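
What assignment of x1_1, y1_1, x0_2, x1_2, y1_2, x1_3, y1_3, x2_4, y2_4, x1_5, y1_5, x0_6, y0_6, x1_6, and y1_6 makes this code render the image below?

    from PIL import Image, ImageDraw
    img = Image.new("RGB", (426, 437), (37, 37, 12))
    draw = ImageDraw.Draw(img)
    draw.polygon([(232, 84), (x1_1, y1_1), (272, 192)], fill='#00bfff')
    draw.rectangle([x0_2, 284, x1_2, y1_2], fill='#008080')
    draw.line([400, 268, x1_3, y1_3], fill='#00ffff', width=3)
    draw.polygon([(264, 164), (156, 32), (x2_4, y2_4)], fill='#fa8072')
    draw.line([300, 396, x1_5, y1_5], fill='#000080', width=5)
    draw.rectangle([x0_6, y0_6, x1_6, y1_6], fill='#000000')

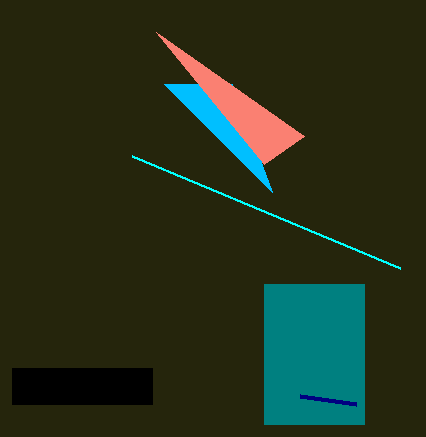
x1_1 = 164; y1_1 = 84; x0_2 = 264; x1_2 = 364; y1_2 = 424; x1_3 = 132; y1_3 = 156; x2_4 = 304; y2_4 = 136; x1_5 = 356; y1_5 = 404; x0_6 = 12; y0_6 = 368; x1_6 = 152; y1_6 = 404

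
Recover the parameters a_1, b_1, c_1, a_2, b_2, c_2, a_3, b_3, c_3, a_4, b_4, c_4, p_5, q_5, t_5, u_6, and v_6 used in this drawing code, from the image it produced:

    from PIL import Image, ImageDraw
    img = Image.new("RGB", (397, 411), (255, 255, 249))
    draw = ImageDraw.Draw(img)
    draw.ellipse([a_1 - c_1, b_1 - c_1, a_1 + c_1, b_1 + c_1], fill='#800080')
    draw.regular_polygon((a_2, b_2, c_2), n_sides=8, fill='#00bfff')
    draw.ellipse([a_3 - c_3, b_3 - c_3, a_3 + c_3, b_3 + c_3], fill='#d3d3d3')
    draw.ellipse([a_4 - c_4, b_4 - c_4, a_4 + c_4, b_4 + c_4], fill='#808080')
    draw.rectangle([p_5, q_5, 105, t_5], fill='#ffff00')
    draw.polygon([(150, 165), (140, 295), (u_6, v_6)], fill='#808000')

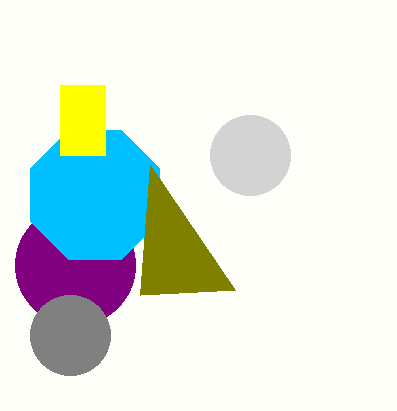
a_1 = 75; b_1 = 265; c_1 = 60; a_2 = 95; b_2 = 195; c_2 = 70; a_3 = 250; b_3 = 155; c_3 = 40; a_4 = 70; b_4 = 335; c_4 = 40; p_5 = 60; q_5 = 85; t_5 = 155; u_6 = 235; v_6 = 290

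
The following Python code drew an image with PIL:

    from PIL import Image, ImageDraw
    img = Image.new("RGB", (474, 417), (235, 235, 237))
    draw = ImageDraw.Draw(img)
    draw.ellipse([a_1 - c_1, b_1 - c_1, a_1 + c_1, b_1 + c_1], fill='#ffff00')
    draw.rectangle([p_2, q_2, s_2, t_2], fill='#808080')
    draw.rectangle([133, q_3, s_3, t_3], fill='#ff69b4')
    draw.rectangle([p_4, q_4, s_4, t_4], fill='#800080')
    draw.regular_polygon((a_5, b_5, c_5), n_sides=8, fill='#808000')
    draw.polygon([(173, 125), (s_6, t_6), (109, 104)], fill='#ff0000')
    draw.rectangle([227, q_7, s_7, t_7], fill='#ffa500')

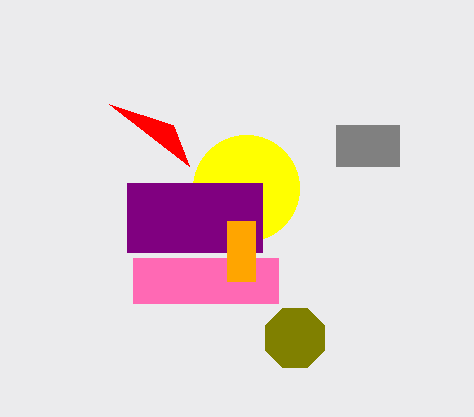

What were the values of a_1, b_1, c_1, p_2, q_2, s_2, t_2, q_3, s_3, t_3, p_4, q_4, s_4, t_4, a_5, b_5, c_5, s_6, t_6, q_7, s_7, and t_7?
a_1 = 246
b_1 = 188
c_1 = 53
p_2 = 336
q_2 = 125
s_2 = 399
t_2 = 166
q_3 = 258
s_3 = 278
t_3 = 303
p_4 = 127
q_4 = 183
s_4 = 262
t_4 = 252
a_5 = 295
b_5 = 338
c_5 = 32
s_6 = 189
t_6 = 166
q_7 = 221
s_7 = 255
t_7 = 281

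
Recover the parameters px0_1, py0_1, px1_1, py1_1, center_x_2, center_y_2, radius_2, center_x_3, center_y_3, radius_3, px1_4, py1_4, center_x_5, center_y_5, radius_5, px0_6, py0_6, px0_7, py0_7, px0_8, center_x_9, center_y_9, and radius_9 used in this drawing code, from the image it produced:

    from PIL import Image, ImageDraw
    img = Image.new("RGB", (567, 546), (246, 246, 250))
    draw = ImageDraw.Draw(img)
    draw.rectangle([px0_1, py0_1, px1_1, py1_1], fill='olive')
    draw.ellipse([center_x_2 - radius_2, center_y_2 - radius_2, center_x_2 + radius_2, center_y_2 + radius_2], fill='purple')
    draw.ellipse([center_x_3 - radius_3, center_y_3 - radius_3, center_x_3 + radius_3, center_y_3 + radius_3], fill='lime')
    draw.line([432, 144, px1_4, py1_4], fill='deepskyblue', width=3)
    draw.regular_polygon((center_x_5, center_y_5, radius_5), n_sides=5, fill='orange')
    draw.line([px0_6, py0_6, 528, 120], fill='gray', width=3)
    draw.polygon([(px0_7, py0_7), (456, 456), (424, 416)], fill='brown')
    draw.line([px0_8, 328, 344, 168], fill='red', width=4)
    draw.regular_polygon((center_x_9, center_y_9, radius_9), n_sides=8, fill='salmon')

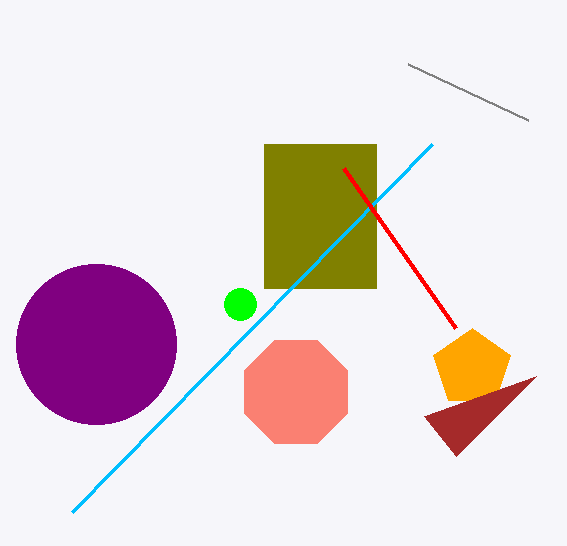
px0_1 = 264, py0_1 = 144, px1_1 = 376, py1_1 = 288, center_x_2 = 96, center_y_2 = 344, radius_2 = 80, center_x_3 = 240, center_y_3 = 304, radius_3 = 16, px1_4 = 72, py1_4 = 512, center_x_5 = 472, center_y_5 = 368, radius_5 = 40, px0_6 = 408, py0_6 = 64, px0_7 = 536, py0_7 = 376, px0_8 = 456, center_x_9 = 296, center_y_9 = 392, radius_9 = 56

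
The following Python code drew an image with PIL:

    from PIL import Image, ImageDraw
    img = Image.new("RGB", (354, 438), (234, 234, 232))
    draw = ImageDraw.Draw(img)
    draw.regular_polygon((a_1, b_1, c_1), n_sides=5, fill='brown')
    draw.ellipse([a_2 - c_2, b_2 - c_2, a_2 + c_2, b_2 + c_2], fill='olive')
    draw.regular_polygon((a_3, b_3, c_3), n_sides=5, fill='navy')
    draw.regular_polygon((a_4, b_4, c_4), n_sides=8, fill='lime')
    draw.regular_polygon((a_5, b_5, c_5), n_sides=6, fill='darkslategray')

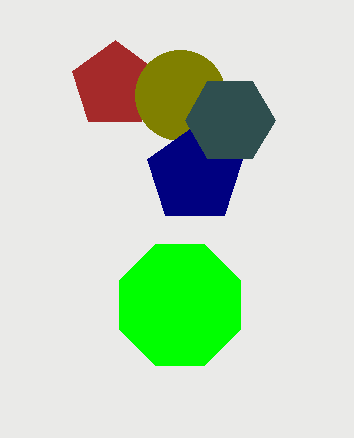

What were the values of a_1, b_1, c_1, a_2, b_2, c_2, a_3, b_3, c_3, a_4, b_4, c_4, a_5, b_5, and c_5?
a_1 = 115; b_1 = 85; c_1 = 45; a_2 = 180; b_2 = 95; c_2 = 45; a_3 = 195; b_3 = 175; c_3 = 50; a_4 = 180; b_4 = 305; c_4 = 65; a_5 = 230; b_5 = 120; c_5 = 45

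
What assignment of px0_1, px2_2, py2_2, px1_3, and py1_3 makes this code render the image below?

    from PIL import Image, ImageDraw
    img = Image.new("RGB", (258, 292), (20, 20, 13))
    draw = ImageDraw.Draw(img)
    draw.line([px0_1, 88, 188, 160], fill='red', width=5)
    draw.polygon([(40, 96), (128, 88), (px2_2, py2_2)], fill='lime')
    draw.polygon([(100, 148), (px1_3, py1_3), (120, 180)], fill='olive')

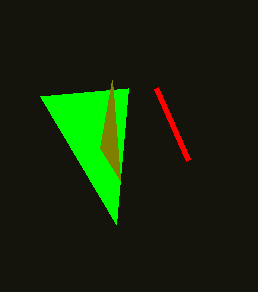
px0_1 = 156, px2_2 = 116, py2_2 = 224, px1_3 = 112, py1_3 = 80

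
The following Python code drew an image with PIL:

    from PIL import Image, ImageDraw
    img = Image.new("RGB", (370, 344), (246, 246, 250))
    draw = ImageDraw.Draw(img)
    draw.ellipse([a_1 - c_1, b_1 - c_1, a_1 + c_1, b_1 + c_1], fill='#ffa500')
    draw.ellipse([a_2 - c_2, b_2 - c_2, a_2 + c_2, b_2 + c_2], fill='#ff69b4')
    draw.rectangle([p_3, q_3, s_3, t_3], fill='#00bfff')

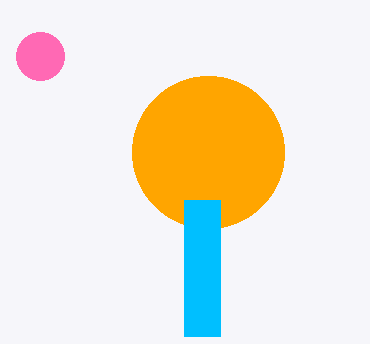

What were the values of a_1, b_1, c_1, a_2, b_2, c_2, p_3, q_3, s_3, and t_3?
a_1 = 208; b_1 = 152; c_1 = 76; a_2 = 40; b_2 = 56; c_2 = 24; p_3 = 184; q_3 = 200; s_3 = 220; t_3 = 336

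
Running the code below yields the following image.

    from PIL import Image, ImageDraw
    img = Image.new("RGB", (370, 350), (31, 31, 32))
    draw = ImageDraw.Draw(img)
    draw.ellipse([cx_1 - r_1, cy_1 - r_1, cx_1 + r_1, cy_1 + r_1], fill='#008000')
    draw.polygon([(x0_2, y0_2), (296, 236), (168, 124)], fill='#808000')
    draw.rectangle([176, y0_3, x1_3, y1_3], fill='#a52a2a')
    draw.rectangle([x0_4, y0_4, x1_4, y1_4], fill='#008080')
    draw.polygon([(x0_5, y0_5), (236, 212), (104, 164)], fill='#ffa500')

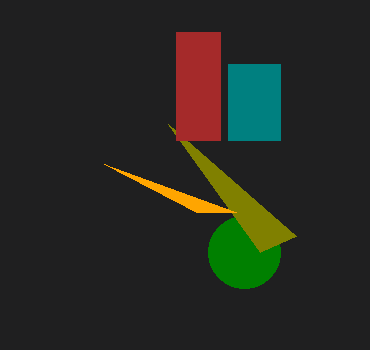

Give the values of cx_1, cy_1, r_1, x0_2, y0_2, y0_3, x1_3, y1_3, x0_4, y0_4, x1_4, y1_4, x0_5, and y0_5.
cx_1 = 244
cy_1 = 252
r_1 = 36
x0_2 = 260
y0_2 = 252
y0_3 = 32
x1_3 = 220
y1_3 = 140
x0_4 = 228
y0_4 = 64
x1_4 = 280
y1_4 = 140
x0_5 = 196
y0_5 = 212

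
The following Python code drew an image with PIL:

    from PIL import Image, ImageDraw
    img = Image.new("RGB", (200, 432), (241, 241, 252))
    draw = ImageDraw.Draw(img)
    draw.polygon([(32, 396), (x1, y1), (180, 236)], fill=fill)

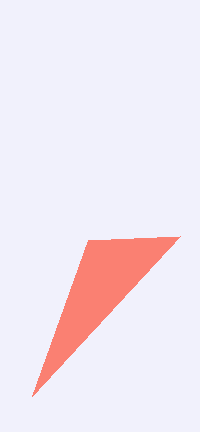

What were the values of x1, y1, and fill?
x1 = 88
y1 = 240
fill = 'salmon'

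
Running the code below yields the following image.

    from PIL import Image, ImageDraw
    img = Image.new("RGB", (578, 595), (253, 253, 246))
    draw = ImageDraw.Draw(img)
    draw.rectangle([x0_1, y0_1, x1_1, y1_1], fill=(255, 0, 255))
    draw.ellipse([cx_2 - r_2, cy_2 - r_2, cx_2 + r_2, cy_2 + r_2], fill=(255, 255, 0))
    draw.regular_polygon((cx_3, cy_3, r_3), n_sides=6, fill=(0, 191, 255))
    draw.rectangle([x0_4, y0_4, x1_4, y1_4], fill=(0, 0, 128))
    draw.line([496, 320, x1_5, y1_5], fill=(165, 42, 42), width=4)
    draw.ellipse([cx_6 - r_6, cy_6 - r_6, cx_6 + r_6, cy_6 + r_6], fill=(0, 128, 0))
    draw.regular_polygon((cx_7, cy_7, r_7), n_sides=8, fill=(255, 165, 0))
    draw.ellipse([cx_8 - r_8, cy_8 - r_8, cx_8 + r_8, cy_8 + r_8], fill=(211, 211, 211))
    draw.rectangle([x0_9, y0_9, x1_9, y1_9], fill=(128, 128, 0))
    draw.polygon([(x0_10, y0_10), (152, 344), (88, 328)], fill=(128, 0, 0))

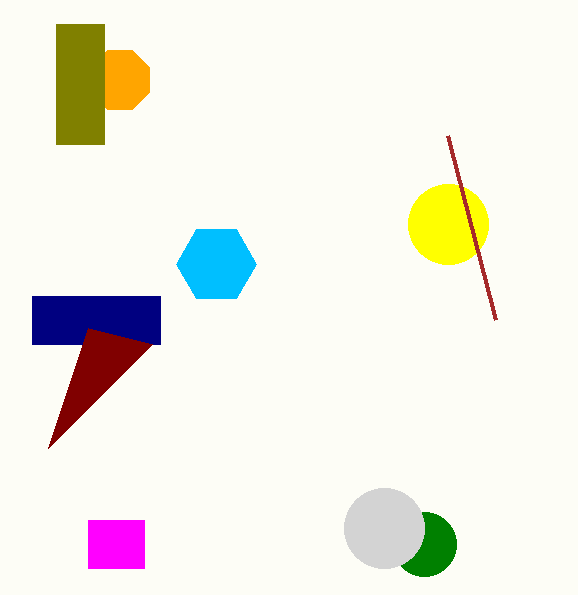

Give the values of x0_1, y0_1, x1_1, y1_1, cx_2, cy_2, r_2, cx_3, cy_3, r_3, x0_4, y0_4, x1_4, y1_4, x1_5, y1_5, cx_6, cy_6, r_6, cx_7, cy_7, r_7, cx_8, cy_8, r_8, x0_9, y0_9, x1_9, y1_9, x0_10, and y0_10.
x0_1 = 88
y0_1 = 520
x1_1 = 144
y1_1 = 568
cx_2 = 448
cy_2 = 224
r_2 = 40
cx_3 = 216
cy_3 = 264
r_3 = 40
x0_4 = 32
y0_4 = 296
x1_4 = 160
y1_4 = 344
x1_5 = 448
y1_5 = 136
cx_6 = 424
cy_6 = 544
r_6 = 32
cx_7 = 120
cy_7 = 80
r_7 = 32
cx_8 = 384
cy_8 = 528
r_8 = 40
x0_9 = 56
y0_9 = 24
x1_9 = 104
y1_9 = 144
x0_10 = 48
y0_10 = 448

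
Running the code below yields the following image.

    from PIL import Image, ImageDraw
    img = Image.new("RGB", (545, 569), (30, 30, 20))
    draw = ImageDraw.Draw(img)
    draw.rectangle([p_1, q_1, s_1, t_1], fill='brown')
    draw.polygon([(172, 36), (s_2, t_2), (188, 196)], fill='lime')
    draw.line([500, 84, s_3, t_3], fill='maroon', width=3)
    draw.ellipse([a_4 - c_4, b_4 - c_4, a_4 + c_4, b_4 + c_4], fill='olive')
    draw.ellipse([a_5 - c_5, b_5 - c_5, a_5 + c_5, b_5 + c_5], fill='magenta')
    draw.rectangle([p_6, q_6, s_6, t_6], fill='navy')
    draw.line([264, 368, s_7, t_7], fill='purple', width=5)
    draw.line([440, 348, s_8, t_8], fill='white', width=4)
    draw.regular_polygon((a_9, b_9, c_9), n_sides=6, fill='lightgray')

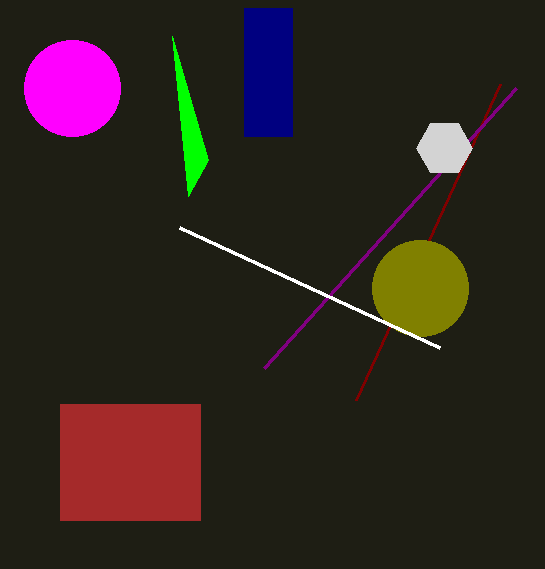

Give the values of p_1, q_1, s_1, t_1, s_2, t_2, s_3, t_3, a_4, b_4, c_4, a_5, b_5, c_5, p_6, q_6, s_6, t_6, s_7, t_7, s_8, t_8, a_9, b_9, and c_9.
p_1 = 60
q_1 = 404
s_1 = 200
t_1 = 520
s_2 = 208
t_2 = 160
s_3 = 356
t_3 = 400
a_4 = 420
b_4 = 288
c_4 = 48
a_5 = 72
b_5 = 88
c_5 = 48
p_6 = 244
q_6 = 8
s_6 = 292
t_6 = 136
s_7 = 516
t_7 = 88
s_8 = 180
t_8 = 228
a_9 = 444
b_9 = 148
c_9 = 28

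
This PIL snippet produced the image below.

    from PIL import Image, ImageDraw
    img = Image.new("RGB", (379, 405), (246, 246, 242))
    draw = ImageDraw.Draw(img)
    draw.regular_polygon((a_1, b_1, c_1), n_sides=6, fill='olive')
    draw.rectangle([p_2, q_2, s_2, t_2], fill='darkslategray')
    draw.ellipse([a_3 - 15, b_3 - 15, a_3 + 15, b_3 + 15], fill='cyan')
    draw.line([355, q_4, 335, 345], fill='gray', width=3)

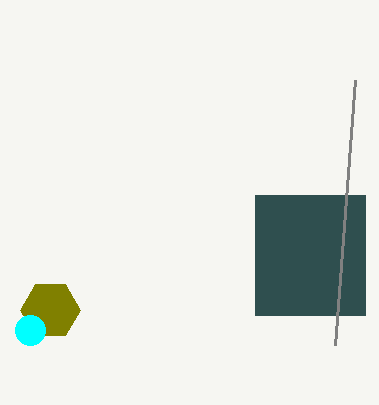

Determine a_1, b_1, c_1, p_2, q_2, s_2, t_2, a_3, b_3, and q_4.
a_1 = 50; b_1 = 310; c_1 = 30; p_2 = 255; q_2 = 195; s_2 = 365; t_2 = 315; a_3 = 30; b_3 = 330; q_4 = 80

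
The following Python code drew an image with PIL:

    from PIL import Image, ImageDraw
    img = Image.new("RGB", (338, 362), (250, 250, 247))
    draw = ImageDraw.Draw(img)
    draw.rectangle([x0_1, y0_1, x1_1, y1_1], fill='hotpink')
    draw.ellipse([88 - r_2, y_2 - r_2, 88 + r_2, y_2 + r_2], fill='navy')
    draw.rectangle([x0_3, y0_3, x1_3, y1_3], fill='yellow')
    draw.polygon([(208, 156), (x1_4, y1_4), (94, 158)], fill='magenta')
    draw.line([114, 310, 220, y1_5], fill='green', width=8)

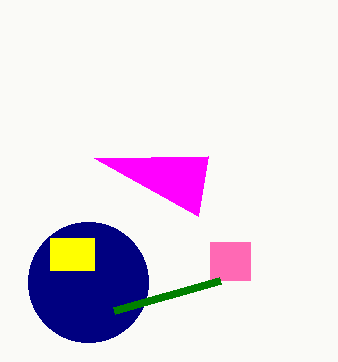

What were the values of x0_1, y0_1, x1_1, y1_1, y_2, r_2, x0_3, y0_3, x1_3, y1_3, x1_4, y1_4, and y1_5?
x0_1 = 210; y0_1 = 242; x1_1 = 250; y1_1 = 280; y_2 = 282; r_2 = 60; x0_3 = 50; y0_3 = 238; x1_3 = 94; y1_3 = 270; x1_4 = 198; y1_4 = 216; y1_5 = 280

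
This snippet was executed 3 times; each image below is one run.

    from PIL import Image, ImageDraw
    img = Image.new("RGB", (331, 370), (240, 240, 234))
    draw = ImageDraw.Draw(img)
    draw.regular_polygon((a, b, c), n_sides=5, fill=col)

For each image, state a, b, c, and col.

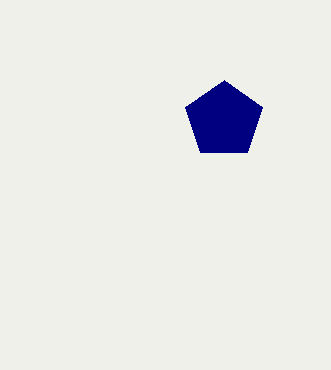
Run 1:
a = 224; b = 120; c = 40; col = 'navy'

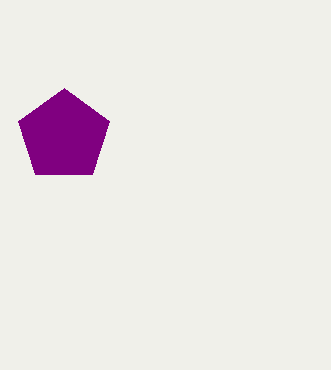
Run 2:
a = 64, b = 136, c = 48, col = 'purple'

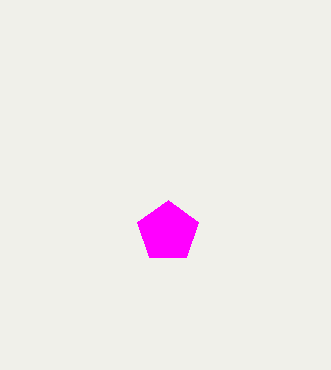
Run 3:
a = 168; b = 232; c = 32; col = 'magenta'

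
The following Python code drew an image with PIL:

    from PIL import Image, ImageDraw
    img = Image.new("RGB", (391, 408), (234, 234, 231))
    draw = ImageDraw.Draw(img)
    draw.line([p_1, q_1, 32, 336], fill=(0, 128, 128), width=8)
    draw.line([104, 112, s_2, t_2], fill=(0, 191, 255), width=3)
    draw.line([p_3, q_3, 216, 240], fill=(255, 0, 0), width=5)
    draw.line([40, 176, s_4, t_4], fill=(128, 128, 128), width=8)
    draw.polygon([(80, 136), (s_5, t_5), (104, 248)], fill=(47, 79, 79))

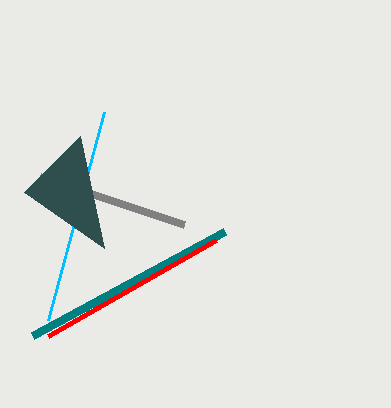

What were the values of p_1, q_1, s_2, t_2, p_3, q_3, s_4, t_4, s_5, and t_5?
p_1 = 224; q_1 = 232; s_2 = 48; t_2 = 320; p_3 = 48; q_3 = 336; s_4 = 184; t_4 = 224; s_5 = 24; t_5 = 192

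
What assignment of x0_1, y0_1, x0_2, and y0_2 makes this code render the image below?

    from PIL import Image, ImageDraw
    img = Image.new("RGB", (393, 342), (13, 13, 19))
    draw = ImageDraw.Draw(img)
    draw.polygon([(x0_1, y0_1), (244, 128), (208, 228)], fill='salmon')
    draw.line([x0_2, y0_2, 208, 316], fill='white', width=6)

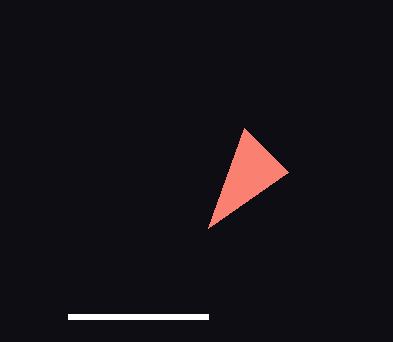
x0_1 = 288; y0_1 = 172; x0_2 = 68; y0_2 = 316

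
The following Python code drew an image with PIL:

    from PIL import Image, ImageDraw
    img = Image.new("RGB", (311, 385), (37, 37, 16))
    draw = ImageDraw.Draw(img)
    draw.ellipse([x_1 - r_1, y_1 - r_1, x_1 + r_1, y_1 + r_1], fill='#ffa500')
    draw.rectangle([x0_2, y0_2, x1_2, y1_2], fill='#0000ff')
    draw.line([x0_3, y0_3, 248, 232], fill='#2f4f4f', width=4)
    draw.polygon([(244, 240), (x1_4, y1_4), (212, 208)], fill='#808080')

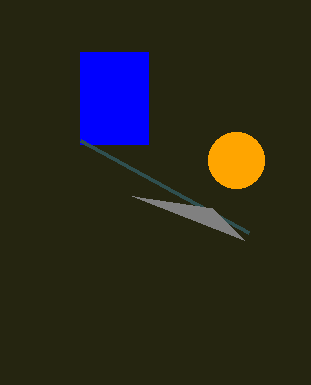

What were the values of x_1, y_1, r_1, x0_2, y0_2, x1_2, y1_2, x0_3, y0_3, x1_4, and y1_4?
x_1 = 236, y_1 = 160, r_1 = 28, x0_2 = 80, y0_2 = 52, x1_2 = 148, y1_2 = 144, x0_3 = 80, y0_3 = 140, x1_4 = 132, y1_4 = 196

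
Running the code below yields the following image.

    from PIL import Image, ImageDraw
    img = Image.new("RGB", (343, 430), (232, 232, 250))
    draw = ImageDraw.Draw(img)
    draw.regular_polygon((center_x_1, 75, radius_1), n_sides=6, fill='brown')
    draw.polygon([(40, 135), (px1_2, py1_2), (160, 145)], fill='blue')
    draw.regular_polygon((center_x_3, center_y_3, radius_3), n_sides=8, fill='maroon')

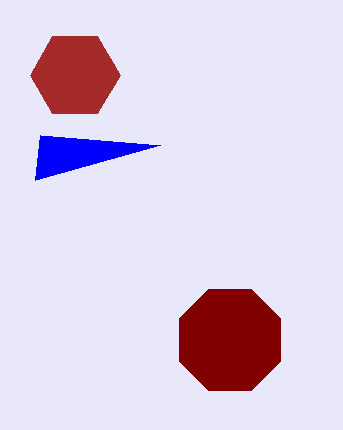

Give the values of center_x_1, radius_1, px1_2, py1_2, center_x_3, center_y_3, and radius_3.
center_x_1 = 75; radius_1 = 45; px1_2 = 35; py1_2 = 180; center_x_3 = 230; center_y_3 = 340; radius_3 = 55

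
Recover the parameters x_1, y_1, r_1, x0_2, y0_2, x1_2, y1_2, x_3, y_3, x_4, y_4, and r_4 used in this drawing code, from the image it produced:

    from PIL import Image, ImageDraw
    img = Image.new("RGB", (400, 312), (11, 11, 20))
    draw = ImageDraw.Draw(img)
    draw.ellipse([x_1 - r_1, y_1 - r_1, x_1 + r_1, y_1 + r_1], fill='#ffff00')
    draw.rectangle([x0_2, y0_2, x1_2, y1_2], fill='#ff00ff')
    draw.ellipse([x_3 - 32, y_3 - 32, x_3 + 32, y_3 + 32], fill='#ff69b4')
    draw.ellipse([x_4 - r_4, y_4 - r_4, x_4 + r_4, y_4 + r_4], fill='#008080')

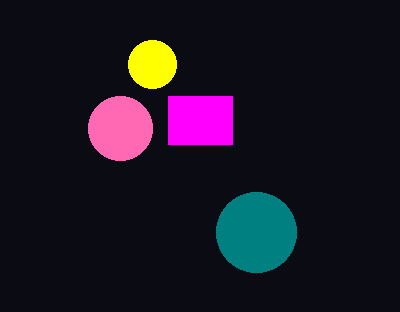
x_1 = 152; y_1 = 64; r_1 = 24; x0_2 = 168; y0_2 = 96; x1_2 = 232; y1_2 = 144; x_3 = 120; y_3 = 128; x_4 = 256; y_4 = 232; r_4 = 40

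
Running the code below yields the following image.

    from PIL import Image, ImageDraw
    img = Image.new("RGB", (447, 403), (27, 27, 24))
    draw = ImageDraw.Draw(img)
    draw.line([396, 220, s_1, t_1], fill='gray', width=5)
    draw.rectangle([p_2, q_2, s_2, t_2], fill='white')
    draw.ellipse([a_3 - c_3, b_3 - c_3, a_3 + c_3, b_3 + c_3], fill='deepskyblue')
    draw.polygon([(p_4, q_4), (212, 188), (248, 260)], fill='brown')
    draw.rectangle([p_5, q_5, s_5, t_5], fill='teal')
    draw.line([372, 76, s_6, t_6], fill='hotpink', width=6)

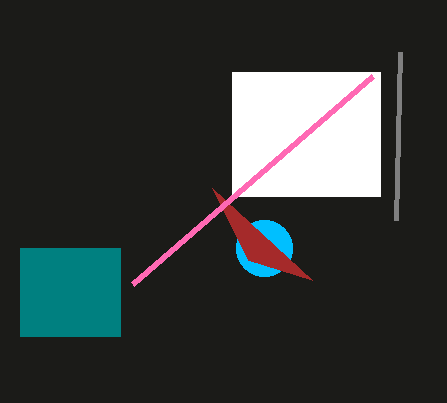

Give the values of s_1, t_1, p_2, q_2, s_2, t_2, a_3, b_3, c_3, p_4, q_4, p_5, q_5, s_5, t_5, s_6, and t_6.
s_1 = 400
t_1 = 52
p_2 = 232
q_2 = 72
s_2 = 380
t_2 = 196
a_3 = 264
b_3 = 248
c_3 = 28
p_4 = 312
q_4 = 280
p_5 = 20
q_5 = 248
s_5 = 120
t_5 = 336
s_6 = 132
t_6 = 284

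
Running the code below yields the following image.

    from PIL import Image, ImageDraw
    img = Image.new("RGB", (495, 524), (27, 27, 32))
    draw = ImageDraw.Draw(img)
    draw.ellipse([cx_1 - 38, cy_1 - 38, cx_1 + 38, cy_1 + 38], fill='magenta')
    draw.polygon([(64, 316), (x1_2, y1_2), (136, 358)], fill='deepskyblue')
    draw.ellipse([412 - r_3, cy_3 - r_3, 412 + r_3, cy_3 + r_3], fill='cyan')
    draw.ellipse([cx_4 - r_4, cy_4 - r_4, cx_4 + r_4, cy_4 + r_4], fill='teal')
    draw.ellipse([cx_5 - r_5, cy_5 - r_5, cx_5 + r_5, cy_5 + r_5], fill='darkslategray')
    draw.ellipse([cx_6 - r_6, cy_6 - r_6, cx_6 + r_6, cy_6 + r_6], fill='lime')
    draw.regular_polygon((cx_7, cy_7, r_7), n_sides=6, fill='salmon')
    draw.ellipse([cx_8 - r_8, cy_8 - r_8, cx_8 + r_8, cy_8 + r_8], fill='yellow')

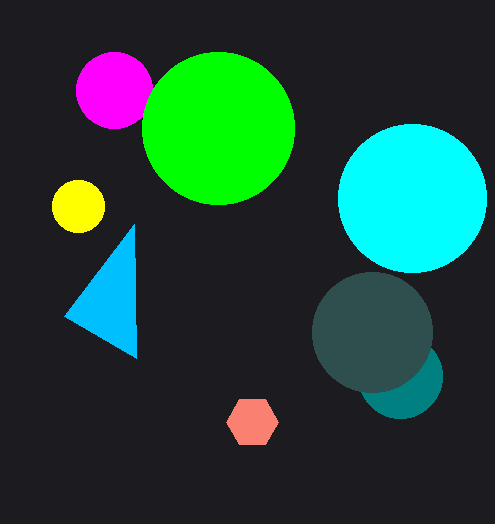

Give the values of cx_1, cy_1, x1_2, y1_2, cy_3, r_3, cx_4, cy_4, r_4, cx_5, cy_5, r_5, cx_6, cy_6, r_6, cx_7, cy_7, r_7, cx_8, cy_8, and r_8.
cx_1 = 114; cy_1 = 90; x1_2 = 134; y1_2 = 224; cy_3 = 198; r_3 = 74; cx_4 = 400; cy_4 = 376; r_4 = 42; cx_5 = 372; cy_5 = 332; r_5 = 60; cx_6 = 218; cy_6 = 128; r_6 = 76; cx_7 = 252; cy_7 = 422; r_7 = 26; cx_8 = 78; cy_8 = 206; r_8 = 26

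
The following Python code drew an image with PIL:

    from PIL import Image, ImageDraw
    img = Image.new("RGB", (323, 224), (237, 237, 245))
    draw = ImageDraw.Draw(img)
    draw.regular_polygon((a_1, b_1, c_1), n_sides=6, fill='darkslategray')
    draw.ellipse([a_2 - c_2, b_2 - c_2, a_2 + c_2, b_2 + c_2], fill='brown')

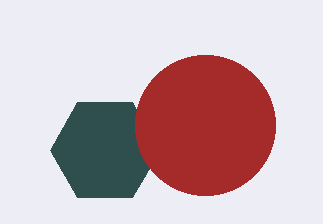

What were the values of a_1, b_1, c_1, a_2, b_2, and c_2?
a_1 = 105
b_1 = 150
c_1 = 55
a_2 = 205
b_2 = 125
c_2 = 70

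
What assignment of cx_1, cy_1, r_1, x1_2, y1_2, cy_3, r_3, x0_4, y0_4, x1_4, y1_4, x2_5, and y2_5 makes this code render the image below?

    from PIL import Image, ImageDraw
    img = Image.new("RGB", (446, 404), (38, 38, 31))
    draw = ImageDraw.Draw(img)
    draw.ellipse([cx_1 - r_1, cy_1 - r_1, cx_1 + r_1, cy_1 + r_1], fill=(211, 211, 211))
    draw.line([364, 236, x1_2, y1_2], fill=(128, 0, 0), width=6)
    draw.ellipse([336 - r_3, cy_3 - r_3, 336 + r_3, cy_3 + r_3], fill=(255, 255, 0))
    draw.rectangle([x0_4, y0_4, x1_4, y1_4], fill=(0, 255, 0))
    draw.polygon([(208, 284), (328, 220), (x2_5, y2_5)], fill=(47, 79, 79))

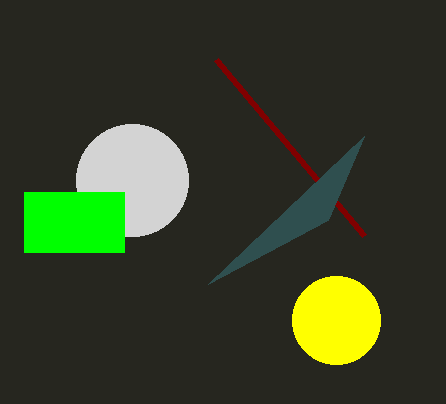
cx_1 = 132, cy_1 = 180, r_1 = 56, x1_2 = 216, y1_2 = 60, cy_3 = 320, r_3 = 44, x0_4 = 24, y0_4 = 192, x1_4 = 124, y1_4 = 252, x2_5 = 364, y2_5 = 136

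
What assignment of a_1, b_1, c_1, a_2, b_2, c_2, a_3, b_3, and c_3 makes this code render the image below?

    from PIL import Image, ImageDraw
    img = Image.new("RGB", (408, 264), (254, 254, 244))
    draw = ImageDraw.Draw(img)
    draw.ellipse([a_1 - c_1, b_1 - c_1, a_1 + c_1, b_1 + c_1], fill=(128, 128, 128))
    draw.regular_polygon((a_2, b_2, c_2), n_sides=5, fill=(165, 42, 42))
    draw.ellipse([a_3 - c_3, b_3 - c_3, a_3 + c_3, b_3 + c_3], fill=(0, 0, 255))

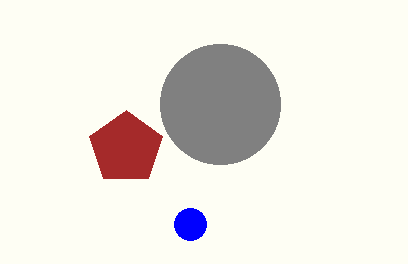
a_1 = 220
b_1 = 104
c_1 = 60
a_2 = 126
b_2 = 148
c_2 = 38
a_3 = 190
b_3 = 224
c_3 = 16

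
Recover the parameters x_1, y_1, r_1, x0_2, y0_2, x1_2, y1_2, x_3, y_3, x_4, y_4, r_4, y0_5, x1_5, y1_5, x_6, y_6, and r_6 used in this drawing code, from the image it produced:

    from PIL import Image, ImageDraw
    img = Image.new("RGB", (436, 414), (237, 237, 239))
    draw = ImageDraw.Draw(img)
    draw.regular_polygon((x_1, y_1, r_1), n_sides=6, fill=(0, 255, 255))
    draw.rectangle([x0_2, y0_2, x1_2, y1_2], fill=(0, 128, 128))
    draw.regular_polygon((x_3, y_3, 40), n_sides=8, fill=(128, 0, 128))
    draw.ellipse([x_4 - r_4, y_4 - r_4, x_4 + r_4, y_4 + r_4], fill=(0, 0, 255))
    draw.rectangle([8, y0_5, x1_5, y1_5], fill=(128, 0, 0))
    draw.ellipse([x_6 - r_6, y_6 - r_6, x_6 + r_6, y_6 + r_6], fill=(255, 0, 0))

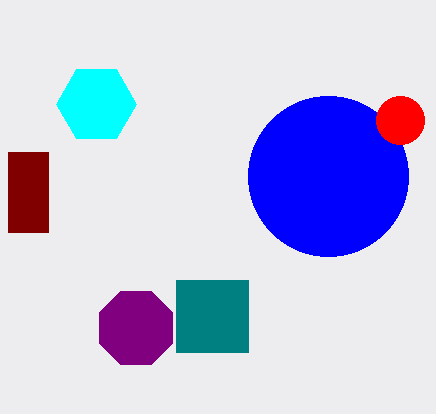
x_1 = 96
y_1 = 104
r_1 = 40
x0_2 = 176
y0_2 = 280
x1_2 = 248
y1_2 = 352
x_3 = 136
y_3 = 328
x_4 = 328
y_4 = 176
r_4 = 80
y0_5 = 152
x1_5 = 48
y1_5 = 232
x_6 = 400
y_6 = 120
r_6 = 24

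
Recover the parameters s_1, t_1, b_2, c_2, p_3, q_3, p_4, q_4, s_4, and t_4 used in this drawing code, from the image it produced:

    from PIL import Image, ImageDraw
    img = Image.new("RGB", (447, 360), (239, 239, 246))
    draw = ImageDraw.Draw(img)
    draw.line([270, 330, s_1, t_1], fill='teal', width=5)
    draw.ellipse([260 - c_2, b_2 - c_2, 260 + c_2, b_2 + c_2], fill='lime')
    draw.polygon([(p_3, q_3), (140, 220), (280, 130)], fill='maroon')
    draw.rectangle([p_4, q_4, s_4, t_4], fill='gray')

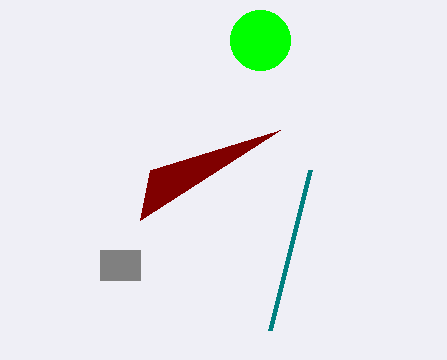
s_1 = 310, t_1 = 170, b_2 = 40, c_2 = 30, p_3 = 150, q_3 = 170, p_4 = 100, q_4 = 250, s_4 = 140, t_4 = 280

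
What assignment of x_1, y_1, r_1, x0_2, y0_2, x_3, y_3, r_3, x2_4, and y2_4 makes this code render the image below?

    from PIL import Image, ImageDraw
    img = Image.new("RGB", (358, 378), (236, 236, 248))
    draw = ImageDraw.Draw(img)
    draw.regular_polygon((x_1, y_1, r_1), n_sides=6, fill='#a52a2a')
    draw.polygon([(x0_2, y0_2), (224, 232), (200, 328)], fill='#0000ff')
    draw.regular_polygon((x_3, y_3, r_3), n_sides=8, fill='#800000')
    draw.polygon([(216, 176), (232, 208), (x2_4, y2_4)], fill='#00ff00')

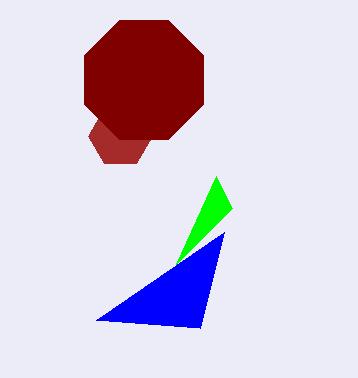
x_1 = 120
y_1 = 136
r_1 = 32
x0_2 = 96
y0_2 = 320
x_3 = 144
y_3 = 80
r_3 = 64
x2_4 = 176
y2_4 = 264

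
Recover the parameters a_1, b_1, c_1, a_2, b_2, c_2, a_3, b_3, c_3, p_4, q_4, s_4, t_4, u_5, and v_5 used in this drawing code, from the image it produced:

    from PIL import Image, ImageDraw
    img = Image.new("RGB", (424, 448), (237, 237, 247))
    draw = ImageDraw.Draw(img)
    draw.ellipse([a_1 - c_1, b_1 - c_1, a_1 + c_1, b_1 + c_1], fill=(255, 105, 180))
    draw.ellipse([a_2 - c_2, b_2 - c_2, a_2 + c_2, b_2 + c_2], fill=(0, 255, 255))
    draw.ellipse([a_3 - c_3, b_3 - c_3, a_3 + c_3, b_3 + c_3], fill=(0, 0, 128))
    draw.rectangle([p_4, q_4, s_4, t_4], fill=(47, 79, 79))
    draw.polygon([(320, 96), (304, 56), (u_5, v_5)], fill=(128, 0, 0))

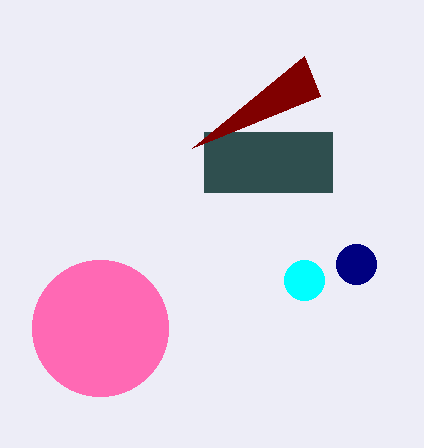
a_1 = 100; b_1 = 328; c_1 = 68; a_2 = 304; b_2 = 280; c_2 = 20; a_3 = 356; b_3 = 264; c_3 = 20; p_4 = 204; q_4 = 132; s_4 = 332; t_4 = 192; u_5 = 192; v_5 = 148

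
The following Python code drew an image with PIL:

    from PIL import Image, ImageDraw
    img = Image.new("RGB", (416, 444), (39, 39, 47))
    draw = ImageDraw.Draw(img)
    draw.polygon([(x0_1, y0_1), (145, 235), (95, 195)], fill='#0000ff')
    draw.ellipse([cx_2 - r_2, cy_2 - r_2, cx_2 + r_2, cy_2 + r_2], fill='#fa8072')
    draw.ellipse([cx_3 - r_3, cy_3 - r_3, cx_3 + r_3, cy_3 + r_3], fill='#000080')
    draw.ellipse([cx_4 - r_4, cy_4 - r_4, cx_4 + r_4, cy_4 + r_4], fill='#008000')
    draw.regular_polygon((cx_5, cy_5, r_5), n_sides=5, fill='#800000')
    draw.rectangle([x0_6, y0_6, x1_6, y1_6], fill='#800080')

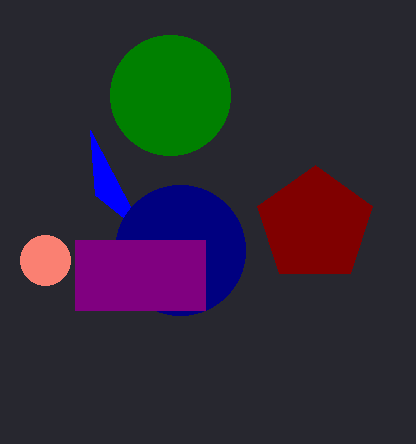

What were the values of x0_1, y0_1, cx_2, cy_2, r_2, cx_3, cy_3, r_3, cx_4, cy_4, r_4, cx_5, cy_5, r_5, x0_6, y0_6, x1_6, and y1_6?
x0_1 = 90, y0_1 = 130, cx_2 = 45, cy_2 = 260, r_2 = 25, cx_3 = 180, cy_3 = 250, r_3 = 65, cx_4 = 170, cy_4 = 95, r_4 = 60, cx_5 = 315, cy_5 = 225, r_5 = 60, x0_6 = 75, y0_6 = 240, x1_6 = 205, y1_6 = 310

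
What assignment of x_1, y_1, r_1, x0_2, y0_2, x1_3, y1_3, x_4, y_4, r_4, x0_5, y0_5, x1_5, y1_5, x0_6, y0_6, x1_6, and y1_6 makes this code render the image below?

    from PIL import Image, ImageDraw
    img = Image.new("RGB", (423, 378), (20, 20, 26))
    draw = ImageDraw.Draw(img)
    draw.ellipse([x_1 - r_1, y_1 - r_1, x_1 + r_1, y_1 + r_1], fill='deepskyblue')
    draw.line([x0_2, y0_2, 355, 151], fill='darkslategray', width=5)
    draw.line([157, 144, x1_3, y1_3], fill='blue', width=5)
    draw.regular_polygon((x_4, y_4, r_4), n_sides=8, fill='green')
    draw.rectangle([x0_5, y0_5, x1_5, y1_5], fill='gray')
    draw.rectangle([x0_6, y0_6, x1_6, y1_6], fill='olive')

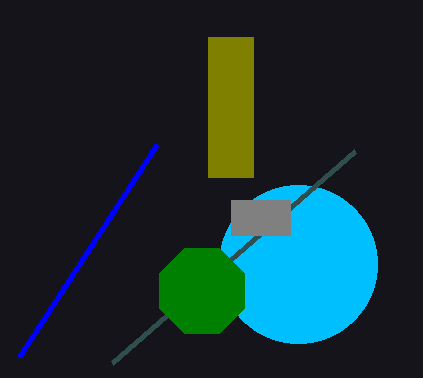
x_1 = 298, y_1 = 264, r_1 = 79, x0_2 = 112, y0_2 = 363, x1_3 = 19, y1_3 = 357, x_4 = 202, y_4 = 291, r_4 = 46, x0_5 = 231, y0_5 = 200, x1_5 = 290, y1_5 = 235, x0_6 = 208, y0_6 = 37, x1_6 = 253, y1_6 = 177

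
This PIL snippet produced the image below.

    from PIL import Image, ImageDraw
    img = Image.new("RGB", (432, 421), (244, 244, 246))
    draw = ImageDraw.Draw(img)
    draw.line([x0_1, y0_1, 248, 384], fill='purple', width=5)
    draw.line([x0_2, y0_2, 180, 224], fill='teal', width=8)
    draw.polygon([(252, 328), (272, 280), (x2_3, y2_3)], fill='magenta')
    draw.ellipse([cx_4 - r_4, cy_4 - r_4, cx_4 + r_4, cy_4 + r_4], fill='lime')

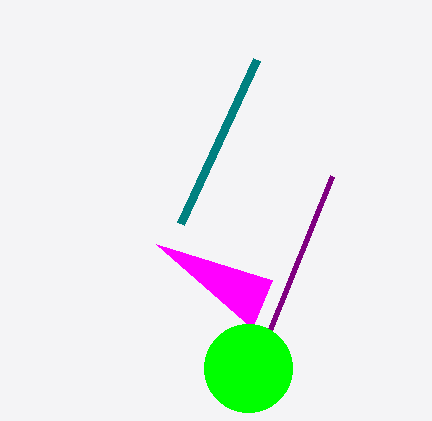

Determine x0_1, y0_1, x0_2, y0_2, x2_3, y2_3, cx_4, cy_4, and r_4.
x0_1 = 332; y0_1 = 176; x0_2 = 256; y0_2 = 60; x2_3 = 156; y2_3 = 244; cx_4 = 248; cy_4 = 368; r_4 = 44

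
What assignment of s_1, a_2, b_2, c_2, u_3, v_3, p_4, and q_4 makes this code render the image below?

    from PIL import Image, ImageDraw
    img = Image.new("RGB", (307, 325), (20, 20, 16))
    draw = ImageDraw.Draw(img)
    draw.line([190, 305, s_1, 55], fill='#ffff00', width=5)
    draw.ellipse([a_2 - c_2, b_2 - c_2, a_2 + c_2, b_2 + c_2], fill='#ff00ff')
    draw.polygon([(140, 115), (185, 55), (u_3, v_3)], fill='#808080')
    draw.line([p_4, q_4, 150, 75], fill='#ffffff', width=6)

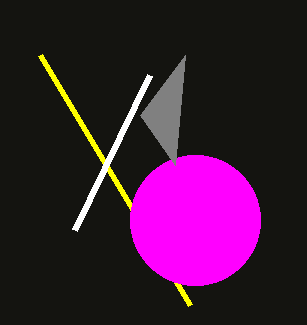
s_1 = 40, a_2 = 195, b_2 = 220, c_2 = 65, u_3 = 175, v_3 = 165, p_4 = 75, q_4 = 230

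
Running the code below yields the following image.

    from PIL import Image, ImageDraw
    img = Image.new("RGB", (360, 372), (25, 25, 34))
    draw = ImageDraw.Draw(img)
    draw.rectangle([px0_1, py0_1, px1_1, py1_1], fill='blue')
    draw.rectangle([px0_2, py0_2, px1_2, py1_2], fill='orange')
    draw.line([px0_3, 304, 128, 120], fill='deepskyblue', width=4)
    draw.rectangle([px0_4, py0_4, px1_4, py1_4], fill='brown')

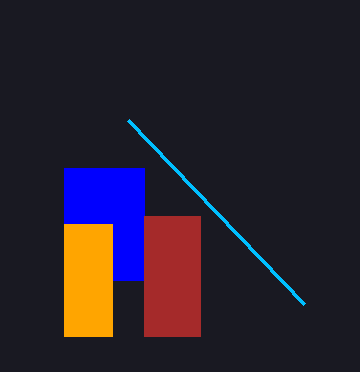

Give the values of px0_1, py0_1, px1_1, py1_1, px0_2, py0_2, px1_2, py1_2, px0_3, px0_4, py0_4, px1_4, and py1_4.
px0_1 = 64; py0_1 = 168; px1_1 = 144; py1_1 = 280; px0_2 = 64; py0_2 = 224; px1_2 = 112; py1_2 = 336; px0_3 = 304; px0_4 = 144; py0_4 = 216; px1_4 = 200; py1_4 = 336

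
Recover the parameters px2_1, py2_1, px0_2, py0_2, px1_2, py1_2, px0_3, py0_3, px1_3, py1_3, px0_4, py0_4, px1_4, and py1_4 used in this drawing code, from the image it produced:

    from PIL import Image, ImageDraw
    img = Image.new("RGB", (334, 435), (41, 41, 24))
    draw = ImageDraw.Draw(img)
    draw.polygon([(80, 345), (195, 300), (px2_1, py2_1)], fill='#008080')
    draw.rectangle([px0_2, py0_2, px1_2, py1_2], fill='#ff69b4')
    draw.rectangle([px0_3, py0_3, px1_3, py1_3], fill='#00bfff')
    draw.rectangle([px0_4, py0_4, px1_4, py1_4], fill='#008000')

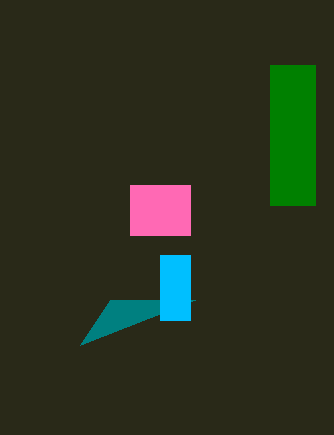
px2_1 = 110
py2_1 = 300
px0_2 = 130
py0_2 = 185
px1_2 = 190
py1_2 = 235
px0_3 = 160
py0_3 = 255
px1_3 = 190
py1_3 = 320
px0_4 = 270
py0_4 = 65
px1_4 = 315
py1_4 = 205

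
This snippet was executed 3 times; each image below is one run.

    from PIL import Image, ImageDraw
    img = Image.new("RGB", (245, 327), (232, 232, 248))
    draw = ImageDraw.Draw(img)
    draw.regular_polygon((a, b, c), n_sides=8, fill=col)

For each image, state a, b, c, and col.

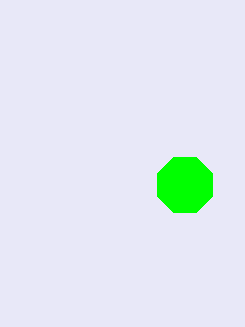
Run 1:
a = 185; b = 185; c = 30; col = 'lime'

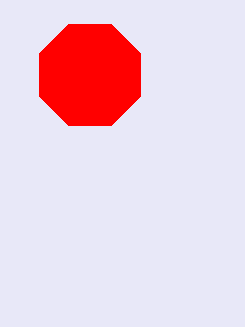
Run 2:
a = 90; b = 75; c = 55; col = 'red'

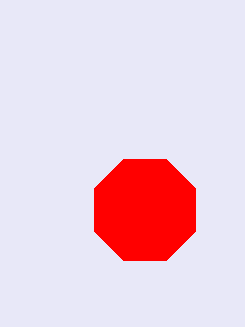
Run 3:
a = 145; b = 210; c = 55; col = 'red'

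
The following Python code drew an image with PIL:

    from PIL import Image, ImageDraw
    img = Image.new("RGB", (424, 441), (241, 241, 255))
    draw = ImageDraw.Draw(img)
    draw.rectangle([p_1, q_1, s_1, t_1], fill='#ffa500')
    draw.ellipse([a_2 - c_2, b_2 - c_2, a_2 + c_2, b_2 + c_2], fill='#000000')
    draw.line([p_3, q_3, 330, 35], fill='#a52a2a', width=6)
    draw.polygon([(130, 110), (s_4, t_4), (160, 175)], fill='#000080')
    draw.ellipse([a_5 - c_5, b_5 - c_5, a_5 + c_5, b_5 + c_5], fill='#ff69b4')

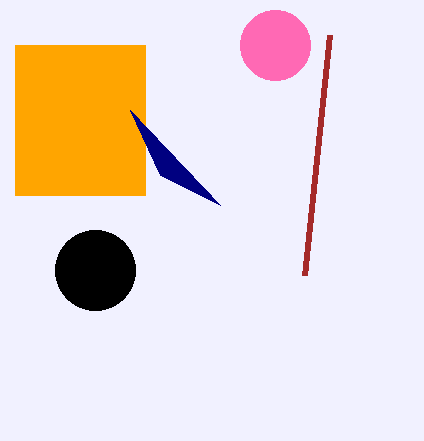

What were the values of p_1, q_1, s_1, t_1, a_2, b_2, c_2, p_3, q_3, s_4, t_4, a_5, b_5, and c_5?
p_1 = 15; q_1 = 45; s_1 = 145; t_1 = 195; a_2 = 95; b_2 = 270; c_2 = 40; p_3 = 305; q_3 = 275; s_4 = 220; t_4 = 205; a_5 = 275; b_5 = 45; c_5 = 35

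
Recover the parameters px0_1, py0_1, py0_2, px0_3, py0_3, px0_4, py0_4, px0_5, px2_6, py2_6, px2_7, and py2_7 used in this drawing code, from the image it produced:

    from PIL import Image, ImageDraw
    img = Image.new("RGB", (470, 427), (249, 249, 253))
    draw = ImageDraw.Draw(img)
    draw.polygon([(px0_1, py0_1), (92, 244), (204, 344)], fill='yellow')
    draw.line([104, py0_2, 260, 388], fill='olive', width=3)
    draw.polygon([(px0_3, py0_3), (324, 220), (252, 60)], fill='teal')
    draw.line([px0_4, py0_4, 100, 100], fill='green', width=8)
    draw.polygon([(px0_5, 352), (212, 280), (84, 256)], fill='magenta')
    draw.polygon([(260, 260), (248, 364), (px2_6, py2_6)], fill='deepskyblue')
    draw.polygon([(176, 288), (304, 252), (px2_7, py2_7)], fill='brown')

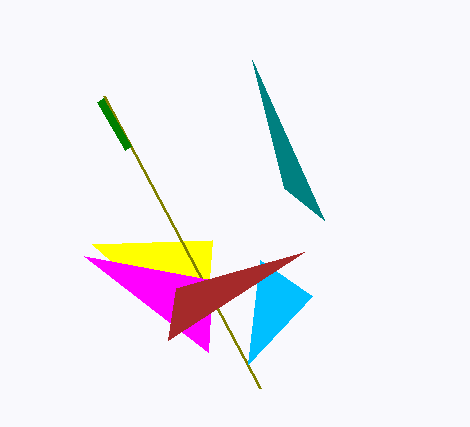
px0_1 = 212; py0_1 = 240; py0_2 = 96; px0_3 = 284; py0_3 = 188; px0_4 = 128; py0_4 = 148; px0_5 = 208; px2_6 = 312; py2_6 = 296; px2_7 = 168; py2_7 = 340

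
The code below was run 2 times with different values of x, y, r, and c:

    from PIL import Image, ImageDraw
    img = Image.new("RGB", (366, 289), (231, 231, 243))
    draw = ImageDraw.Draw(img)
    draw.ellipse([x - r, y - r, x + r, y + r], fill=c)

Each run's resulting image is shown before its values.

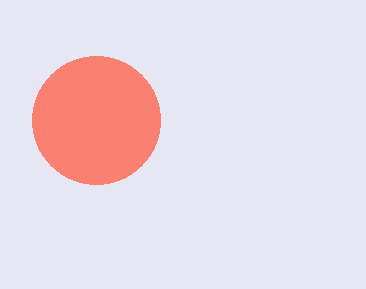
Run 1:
x = 96; y = 120; r = 64; c = 'salmon'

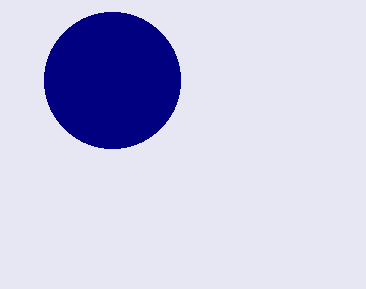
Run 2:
x = 112; y = 80; r = 68; c = 'navy'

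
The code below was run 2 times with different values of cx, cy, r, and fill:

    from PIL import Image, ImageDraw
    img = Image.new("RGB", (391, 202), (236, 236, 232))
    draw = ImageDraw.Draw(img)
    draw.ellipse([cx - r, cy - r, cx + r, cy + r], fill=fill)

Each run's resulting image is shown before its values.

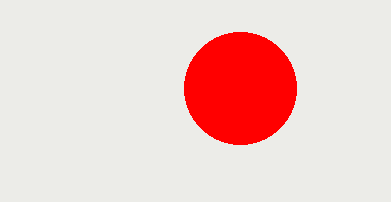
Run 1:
cx = 240; cy = 88; r = 56; fill = 'red'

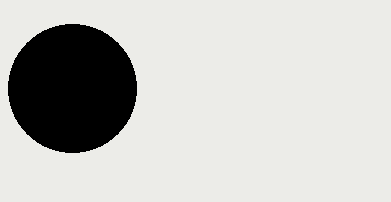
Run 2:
cx = 72
cy = 88
r = 64
fill = 'black'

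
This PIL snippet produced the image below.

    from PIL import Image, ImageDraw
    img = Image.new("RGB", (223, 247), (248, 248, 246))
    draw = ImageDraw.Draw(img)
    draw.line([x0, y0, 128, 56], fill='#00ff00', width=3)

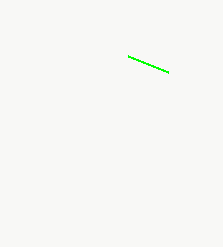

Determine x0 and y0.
x0 = 168, y0 = 72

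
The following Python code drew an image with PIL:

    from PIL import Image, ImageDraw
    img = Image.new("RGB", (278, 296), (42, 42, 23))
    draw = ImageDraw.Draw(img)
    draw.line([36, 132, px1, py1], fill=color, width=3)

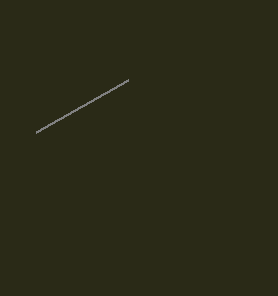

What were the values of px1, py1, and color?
px1 = 128
py1 = 80
color = 'gray'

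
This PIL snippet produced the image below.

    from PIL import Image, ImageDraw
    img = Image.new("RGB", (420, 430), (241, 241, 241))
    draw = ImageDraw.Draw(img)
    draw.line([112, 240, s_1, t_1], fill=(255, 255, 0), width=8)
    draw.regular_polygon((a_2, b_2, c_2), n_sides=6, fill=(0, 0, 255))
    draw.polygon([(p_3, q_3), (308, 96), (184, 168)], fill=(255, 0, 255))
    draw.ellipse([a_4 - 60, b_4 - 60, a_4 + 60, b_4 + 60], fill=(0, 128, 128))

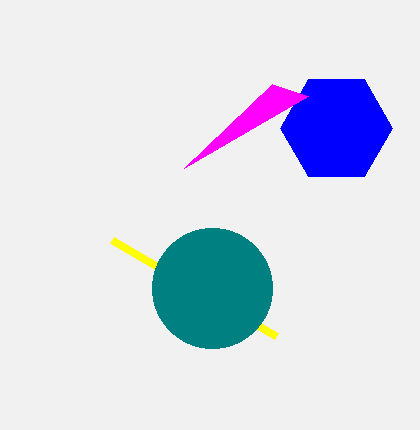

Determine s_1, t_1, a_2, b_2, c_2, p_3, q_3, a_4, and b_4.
s_1 = 276; t_1 = 336; a_2 = 336; b_2 = 128; c_2 = 56; p_3 = 272; q_3 = 84; a_4 = 212; b_4 = 288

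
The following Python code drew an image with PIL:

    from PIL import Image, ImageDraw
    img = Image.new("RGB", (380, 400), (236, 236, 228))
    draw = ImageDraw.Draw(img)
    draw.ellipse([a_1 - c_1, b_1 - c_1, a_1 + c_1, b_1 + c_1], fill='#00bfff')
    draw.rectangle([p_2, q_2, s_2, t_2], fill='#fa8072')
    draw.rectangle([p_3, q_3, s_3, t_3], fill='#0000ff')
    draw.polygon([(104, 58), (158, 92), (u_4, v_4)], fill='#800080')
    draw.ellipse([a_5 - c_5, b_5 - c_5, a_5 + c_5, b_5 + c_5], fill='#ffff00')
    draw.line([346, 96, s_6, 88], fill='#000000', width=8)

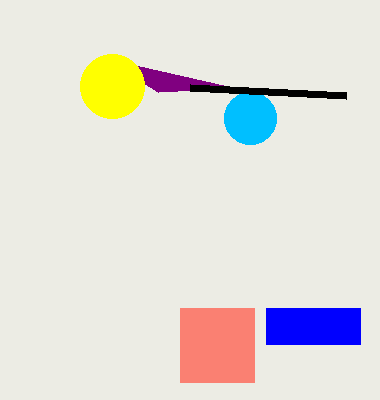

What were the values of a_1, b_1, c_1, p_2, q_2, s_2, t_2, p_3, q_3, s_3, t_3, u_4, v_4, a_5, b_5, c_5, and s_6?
a_1 = 250, b_1 = 118, c_1 = 26, p_2 = 180, q_2 = 308, s_2 = 254, t_2 = 382, p_3 = 266, q_3 = 308, s_3 = 360, t_3 = 344, u_4 = 236, v_4 = 88, a_5 = 112, b_5 = 86, c_5 = 32, s_6 = 190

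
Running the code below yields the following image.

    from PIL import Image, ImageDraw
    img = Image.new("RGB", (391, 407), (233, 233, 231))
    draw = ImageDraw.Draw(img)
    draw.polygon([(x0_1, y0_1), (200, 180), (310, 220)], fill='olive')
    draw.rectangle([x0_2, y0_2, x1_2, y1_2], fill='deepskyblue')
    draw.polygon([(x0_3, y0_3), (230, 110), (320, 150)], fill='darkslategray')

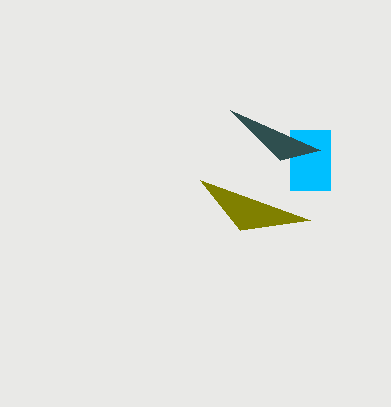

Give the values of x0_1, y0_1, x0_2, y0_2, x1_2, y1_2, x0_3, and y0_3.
x0_1 = 240, y0_1 = 230, x0_2 = 290, y0_2 = 130, x1_2 = 330, y1_2 = 190, x0_3 = 280, y0_3 = 160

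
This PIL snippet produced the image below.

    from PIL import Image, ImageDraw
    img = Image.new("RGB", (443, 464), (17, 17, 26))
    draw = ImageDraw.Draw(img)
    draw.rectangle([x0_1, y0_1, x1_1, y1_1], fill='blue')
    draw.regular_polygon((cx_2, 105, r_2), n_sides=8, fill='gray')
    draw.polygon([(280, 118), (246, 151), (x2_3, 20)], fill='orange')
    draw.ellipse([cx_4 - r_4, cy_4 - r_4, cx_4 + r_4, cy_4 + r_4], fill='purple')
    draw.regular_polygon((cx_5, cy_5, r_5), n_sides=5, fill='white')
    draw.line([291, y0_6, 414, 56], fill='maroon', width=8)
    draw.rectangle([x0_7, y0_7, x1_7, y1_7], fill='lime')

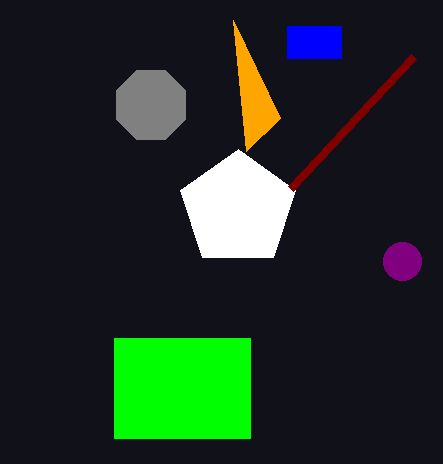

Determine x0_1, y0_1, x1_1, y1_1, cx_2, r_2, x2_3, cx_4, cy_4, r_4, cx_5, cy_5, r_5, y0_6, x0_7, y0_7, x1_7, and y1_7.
x0_1 = 287
y0_1 = 26
x1_1 = 341
y1_1 = 58
cx_2 = 151
r_2 = 37
x2_3 = 233
cx_4 = 402
cy_4 = 261
r_4 = 19
cx_5 = 238
cy_5 = 209
r_5 = 60
y0_6 = 188
x0_7 = 114
y0_7 = 338
x1_7 = 250
y1_7 = 438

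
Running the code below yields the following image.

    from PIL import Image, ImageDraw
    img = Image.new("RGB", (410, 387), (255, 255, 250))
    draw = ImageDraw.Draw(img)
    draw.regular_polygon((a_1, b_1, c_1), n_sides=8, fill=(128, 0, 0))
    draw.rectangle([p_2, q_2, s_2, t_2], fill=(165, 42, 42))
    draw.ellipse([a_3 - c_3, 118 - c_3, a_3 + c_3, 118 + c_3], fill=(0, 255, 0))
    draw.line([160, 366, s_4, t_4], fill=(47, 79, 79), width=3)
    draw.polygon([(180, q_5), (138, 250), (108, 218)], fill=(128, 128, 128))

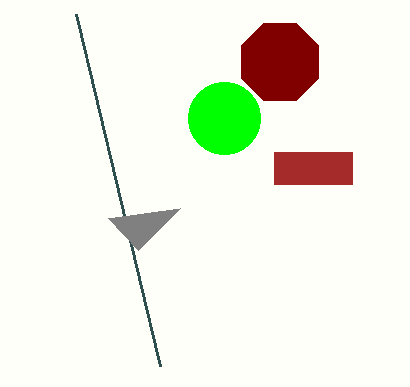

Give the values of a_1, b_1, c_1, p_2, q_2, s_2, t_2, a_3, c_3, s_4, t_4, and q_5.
a_1 = 280; b_1 = 62; c_1 = 42; p_2 = 274; q_2 = 152; s_2 = 352; t_2 = 184; a_3 = 224; c_3 = 36; s_4 = 76; t_4 = 14; q_5 = 208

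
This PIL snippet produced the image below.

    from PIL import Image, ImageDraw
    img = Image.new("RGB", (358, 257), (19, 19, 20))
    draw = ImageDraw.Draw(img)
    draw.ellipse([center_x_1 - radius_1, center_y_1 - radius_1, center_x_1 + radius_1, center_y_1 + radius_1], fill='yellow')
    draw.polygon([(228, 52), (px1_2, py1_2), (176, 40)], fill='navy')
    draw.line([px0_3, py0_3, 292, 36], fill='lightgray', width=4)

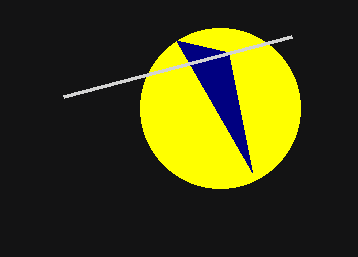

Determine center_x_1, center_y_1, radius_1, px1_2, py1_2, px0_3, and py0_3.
center_x_1 = 220, center_y_1 = 108, radius_1 = 80, px1_2 = 252, py1_2 = 172, px0_3 = 64, py0_3 = 96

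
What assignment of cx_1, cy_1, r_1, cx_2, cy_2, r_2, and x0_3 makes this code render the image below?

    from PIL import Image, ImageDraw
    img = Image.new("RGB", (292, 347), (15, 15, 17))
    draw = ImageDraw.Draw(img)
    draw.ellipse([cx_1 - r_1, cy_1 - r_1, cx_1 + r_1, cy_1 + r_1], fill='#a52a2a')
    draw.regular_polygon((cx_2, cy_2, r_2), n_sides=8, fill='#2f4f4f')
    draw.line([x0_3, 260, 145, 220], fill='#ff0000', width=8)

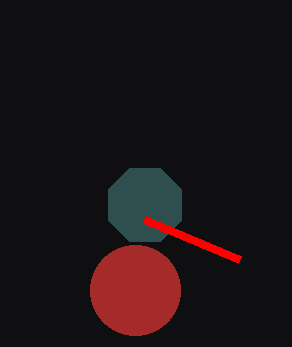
cx_1 = 135, cy_1 = 290, r_1 = 45, cx_2 = 145, cy_2 = 205, r_2 = 40, x0_3 = 240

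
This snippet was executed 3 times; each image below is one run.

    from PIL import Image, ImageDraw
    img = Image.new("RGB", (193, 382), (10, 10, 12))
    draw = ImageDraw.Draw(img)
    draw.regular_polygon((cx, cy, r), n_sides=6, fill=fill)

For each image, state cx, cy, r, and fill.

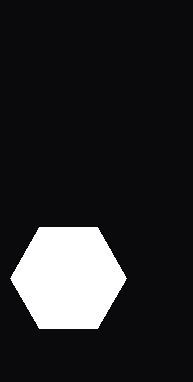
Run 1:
cx = 68; cy = 278; r = 58; fill = 'white'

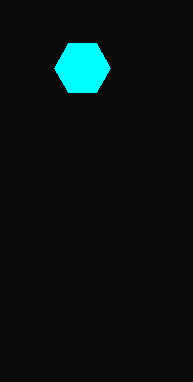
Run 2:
cx = 82
cy = 68
r = 28
fill = 'cyan'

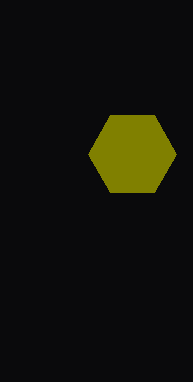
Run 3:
cx = 132, cy = 154, r = 44, fill = 'olive'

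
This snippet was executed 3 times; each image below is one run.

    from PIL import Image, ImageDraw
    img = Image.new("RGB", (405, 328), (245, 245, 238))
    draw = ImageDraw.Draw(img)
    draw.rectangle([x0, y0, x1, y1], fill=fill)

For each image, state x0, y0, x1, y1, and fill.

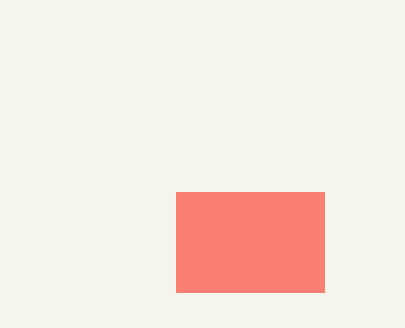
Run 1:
x0 = 176, y0 = 192, x1 = 324, y1 = 292, fill = 'salmon'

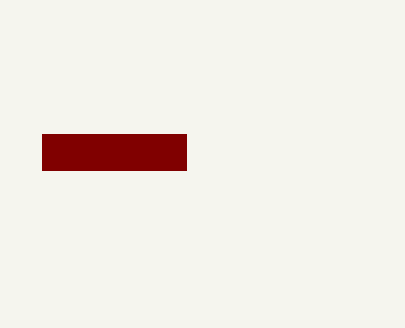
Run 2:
x0 = 42
y0 = 134
x1 = 186
y1 = 170
fill = 'maroon'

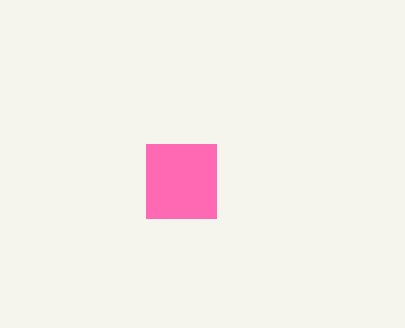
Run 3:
x0 = 146; y0 = 144; x1 = 216; y1 = 218; fill = 'hotpink'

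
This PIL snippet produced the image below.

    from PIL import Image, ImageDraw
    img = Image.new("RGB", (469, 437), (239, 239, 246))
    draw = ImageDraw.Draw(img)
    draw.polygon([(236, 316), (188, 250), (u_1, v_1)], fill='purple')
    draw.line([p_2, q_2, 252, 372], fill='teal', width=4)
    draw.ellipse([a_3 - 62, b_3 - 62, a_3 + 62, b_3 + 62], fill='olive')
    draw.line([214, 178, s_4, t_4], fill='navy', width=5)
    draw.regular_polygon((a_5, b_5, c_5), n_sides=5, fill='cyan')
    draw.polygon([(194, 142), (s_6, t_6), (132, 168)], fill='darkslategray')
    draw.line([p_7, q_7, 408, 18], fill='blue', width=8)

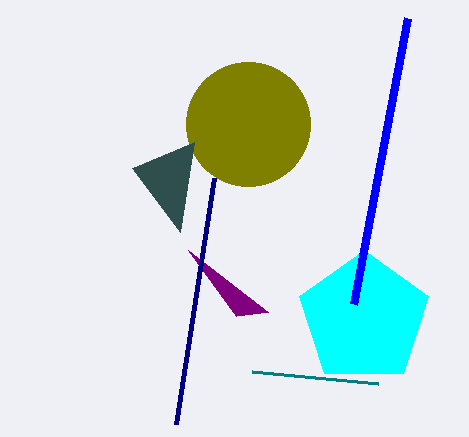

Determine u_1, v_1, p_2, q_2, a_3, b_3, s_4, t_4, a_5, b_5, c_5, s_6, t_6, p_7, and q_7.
u_1 = 268; v_1 = 312; p_2 = 378; q_2 = 384; a_3 = 248; b_3 = 124; s_4 = 176; t_4 = 424; a_5 = 364; b_5 = 318; c_5 = 68; s_6 = 180; t_6 = 232; p_7 = 354; q_7 = 304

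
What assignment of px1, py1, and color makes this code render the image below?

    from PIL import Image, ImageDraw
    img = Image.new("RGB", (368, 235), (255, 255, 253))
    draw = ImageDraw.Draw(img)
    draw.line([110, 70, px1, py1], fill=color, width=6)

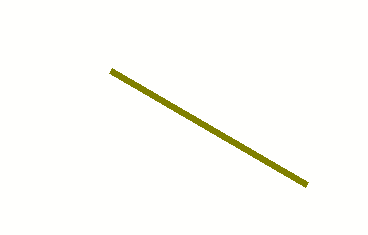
px1 = 306
py1 = 184
color = 'olive'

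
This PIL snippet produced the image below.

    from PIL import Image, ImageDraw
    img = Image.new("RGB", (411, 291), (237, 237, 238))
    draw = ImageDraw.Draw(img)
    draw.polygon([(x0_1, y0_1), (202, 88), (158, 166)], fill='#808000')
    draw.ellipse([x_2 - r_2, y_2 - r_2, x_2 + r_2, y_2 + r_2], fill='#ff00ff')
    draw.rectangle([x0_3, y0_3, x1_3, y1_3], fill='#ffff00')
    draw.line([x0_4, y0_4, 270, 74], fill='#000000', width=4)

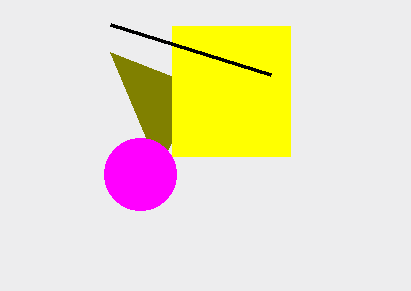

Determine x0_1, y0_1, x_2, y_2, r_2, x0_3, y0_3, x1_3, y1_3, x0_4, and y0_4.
x0_1 = 110
y0_1 = 52
x_2 = 140
y_2 = 174
r_2 = 36
x0_3 = 172
y0_3 = 26
x1_3 = 290
y1_3 = 156
x0_4 = 110
y0_4 = 24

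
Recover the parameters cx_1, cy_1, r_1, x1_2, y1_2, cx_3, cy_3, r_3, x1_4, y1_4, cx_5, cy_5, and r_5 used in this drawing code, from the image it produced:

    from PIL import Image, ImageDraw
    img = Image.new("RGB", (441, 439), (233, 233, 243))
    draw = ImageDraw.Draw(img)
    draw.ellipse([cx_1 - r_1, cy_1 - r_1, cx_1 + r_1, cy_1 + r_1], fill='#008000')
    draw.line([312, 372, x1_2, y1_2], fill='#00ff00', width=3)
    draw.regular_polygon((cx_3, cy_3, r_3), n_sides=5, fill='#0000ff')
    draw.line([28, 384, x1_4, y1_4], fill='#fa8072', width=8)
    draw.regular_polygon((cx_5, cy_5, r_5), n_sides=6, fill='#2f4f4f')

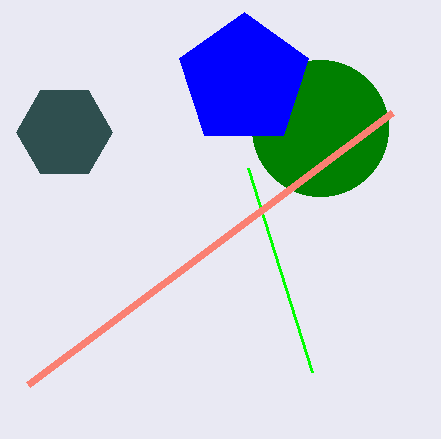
cx_1 = 320; cy_1 = 128; r_1 = 68; x1_2 = 248; y1_2 = 168; cx_3 = 244; cy_3 = 80; r_3 = 68; x1_4 = 392; y1_4 = 112; cx_5 = 64; cy_5 = 132; r_5 = 48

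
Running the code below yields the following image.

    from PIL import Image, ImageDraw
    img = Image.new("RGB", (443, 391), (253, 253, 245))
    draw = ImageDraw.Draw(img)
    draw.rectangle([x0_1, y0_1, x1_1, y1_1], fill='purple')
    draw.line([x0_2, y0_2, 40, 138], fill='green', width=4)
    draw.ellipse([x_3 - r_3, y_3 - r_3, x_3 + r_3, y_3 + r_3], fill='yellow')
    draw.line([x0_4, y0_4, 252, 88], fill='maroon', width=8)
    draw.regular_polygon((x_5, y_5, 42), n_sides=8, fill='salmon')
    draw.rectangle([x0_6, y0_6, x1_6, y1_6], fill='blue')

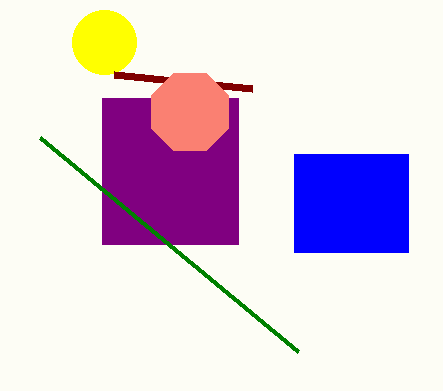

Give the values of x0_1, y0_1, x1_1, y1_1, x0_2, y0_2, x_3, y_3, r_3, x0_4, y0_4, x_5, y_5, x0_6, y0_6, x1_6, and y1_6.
x0_1 = 102, y0_1 = 98, x1_1 = 238, y1_1 = 244, x0_2 = 298, y0_2 = 352, x_3 = 104, y_3 = 42, r_3 = 32, x0_4 = 114, y0_4 = 74, x_5 = 190, y_5 = 112, x0_6 = 294, y0_6 = 154, x1_6 = 408, y1_6 = 252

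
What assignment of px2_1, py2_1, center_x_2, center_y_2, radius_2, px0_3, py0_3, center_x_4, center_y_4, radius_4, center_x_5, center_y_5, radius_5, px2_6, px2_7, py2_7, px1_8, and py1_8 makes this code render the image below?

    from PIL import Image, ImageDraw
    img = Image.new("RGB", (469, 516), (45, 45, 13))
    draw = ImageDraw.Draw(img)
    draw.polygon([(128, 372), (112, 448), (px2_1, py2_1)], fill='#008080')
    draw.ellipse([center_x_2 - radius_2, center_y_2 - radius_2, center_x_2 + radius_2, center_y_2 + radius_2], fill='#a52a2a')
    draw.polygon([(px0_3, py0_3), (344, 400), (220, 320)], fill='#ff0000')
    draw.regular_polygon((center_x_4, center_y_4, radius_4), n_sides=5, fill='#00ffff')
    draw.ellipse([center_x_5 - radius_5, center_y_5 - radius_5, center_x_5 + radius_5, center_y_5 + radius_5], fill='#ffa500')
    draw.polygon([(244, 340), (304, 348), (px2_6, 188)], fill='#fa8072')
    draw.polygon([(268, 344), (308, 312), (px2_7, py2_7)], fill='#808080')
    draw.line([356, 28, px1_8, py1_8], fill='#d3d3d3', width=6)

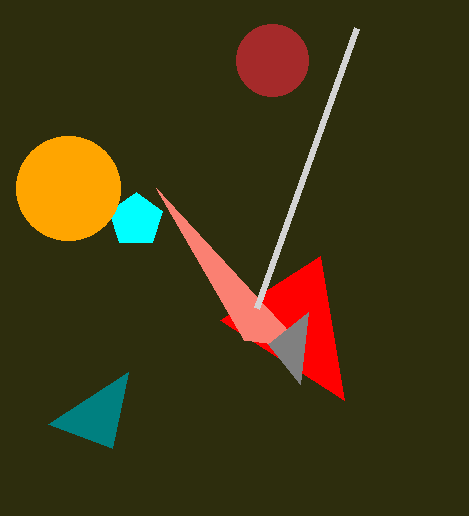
px2_1 = 48, py2_1 = 424, center_x_2 = 272, center_y_2 = 60, radius_2 = 36, px0_3 = 320, py0_3 = 256, center_x_4 = 136, center_y_4 = 220, radius_4 = 28, center_x_5 = 68, center_y_5 = 188, radius_5 = 52, px2_6 = 156, px2_7 = 300, py2_7 = 384, px1_8 = 256, py1_8 = 308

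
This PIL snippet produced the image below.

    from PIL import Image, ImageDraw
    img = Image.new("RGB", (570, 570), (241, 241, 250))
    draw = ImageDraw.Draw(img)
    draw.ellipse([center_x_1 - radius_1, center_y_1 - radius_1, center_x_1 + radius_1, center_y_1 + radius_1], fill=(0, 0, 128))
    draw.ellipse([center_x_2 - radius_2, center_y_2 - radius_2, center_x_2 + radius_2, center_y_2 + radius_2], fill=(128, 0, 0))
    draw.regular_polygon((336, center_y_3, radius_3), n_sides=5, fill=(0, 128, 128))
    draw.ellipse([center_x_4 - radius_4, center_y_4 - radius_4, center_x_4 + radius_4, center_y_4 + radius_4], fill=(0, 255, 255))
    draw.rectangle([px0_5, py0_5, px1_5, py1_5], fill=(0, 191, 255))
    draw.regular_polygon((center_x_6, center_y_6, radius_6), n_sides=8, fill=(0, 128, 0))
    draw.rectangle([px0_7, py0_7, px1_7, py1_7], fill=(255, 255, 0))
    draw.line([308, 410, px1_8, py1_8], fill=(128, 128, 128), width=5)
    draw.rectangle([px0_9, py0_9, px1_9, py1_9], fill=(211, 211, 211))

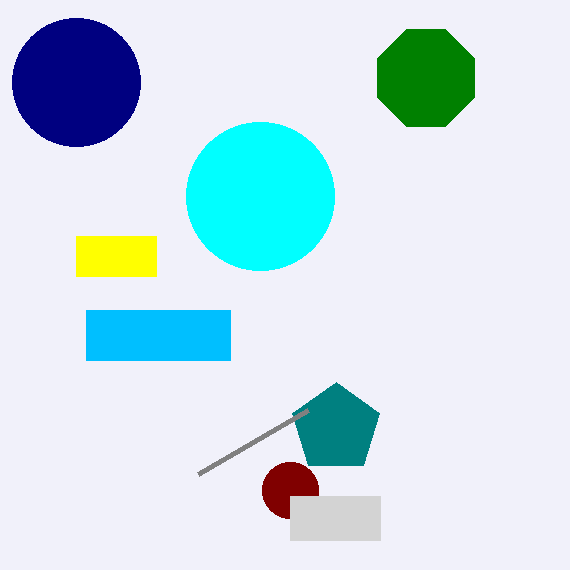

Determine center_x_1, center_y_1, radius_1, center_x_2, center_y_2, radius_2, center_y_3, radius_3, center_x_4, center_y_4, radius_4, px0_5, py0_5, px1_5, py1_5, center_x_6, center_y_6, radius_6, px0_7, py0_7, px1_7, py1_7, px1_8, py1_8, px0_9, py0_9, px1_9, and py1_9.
center_x_1 = 76; center_y_1 = 82; radius_1 = 64; center_x_2 = 290; center_y_2 = 490; radius_2 = 28; center_y_3 = 428; radius_3 = 46; center_x_4 = 260; center_y_4 = 196; radius_4 = 74; px0_5 = 86; py0_5 = 310; px1_5 = 230; py1_5 = 360; center_x_6 = 426; center_y_6 = 78; radius_6 = 52; px0_7 = 76; py0_7 = 236; px1_7 = 156; py1_7 = 276; px1_8 = 198; py1_8 = 474; px0_9 = 290; py0_9 = 496; px1_9 = 380; py1_9 = 540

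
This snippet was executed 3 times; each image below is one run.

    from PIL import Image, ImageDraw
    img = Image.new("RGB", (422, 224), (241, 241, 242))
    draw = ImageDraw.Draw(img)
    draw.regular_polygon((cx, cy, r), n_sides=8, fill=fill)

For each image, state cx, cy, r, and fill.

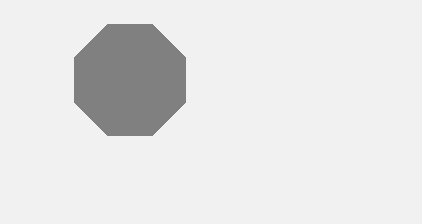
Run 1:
cx = 130
cy = 80
r = 60
fill = 'gray'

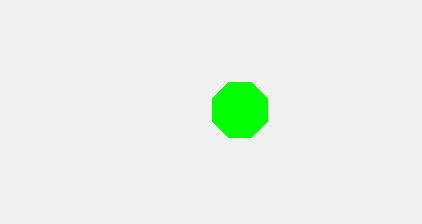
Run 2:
cx = 240; cy = 110; r = 30; fill = 'lime'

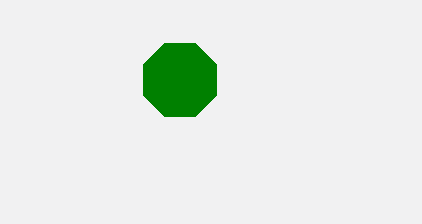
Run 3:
cx = 180; cy = 80; r = 40; fill = 'green'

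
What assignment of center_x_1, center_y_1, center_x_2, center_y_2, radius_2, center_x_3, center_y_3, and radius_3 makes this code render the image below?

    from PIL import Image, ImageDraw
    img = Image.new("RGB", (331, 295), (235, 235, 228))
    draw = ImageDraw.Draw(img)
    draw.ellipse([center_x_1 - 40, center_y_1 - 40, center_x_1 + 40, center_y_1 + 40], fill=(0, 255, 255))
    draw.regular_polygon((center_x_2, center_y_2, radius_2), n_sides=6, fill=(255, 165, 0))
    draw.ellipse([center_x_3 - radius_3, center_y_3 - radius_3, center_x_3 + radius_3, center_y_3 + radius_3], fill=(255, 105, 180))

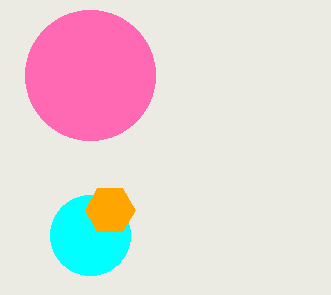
center_x_1 = 90; center_y_1 = 235; center_x_2 = 110; center_y_2 = 210; radius_2 = 25; center_x_3 = 90; center_y_3 = 75; radius_3 = 65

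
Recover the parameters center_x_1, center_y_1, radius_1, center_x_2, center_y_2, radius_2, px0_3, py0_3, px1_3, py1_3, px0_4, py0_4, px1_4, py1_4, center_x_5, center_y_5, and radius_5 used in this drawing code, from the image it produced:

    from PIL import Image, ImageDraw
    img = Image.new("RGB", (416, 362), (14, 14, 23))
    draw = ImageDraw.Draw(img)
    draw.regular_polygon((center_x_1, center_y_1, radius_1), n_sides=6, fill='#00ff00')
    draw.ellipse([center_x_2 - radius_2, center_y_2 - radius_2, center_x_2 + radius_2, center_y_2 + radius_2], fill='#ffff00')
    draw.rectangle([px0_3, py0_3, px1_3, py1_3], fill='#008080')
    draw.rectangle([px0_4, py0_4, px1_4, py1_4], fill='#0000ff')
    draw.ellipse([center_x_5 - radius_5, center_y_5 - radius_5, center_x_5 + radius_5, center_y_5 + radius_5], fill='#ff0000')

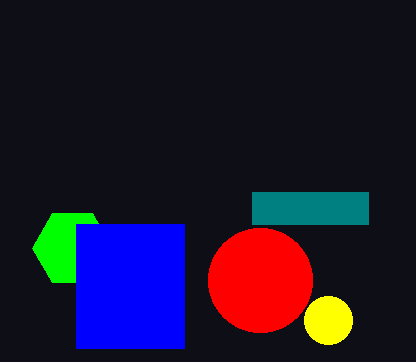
center_x_1 = 72, center_y_1 = 248, radius_1 = 40, center_x_2 = 328, center_y_2 = 320, radius_2 = 24, px0_3 = 252, py0_3 = 192, px1_3 = 368, py1_3 = 224, px0_4 = 76, py0_4 = 224, px1_4 = 184, py1_4 = 348, center_x_5 = 260, center_y_5 = 280, radius_5 = 52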